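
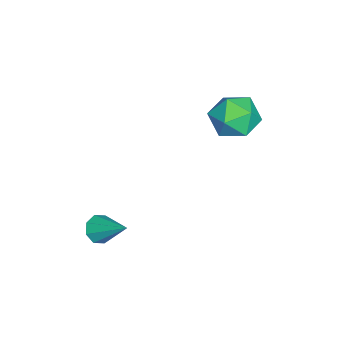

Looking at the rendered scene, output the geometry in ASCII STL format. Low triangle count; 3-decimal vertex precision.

solid 
facet normal -0.195 0.868 0.458
outer loop
vertex -0.676 3.04 0.391
vertex -1.106 2.568 1.103
vertex -0.169 2.754 1.149
endloop
endfacet
facet normal 0.405 0.911 0.073
outer loop
vertex -0.676 3.04 0.391
vertex -0.169 2.754 1.149
vertex 0.194 2.663 0.269
endloop
endfacet
facet normal 0.244 0.758 -0.605
outer loop
vertex -0.676 3.04 0.391
vertex 0.194 2.663 0.269
vertex -0.519 2.421 -0.322
endloop
endfacet
facet normal -0.455 0.621 -0.639
outer loop
vertex -0.676 3.04 0.391
vertex -0.519 2.421 -0.322
vertex -1.323 2.363 0.194
endloop
endfacet
facet normal -0.725 0.688 0.018
outer loop
vertex -0.676 3.04 0.391
vertex -1.323 2.363 0.194
vertex -1.106 2.568 1.103
endloop
endfacet
facet normal 0.856 0.412 0.311
outer loop
vertex 0.194 2.663 0.269
vertex -0.169 2.754 1.149
vertex 0.303 1.957 0.906
endloop
endfacet
facet normal -0.114 0.342 0.933
outer loop
vertex -0.169 2.754 1.149
vertex -1.106 2.568 1.103
vertex -0.501 1.899 1.422
endloop
endfacet
facet normal -0.974 0.049 0.221
outer loop
vertex -1.106 2.568 1.103
vertex -1.323 2.363 0.194
vertex -1.214 1.657 0.831
endloop
endfacet
facet normal -0.536 -0.061 -0.842
outer loop
vertex -1.323 2.363 0.194
vertex -0.519 2.421 -0.322
vertex -0.851 1.566 -0.049
endloop
endfacet
facet normal 0.596 0.164 -0.786
outer loop
vertex -0.519 2.421 -0.322
vertex 0.194 2.663 0.269
vertex 0.086 1.752 -0.003
endloop
endfacet
facet normal 0.455 -0.621 0.639
outer loop
vertex -0.344 1.28 0.709
vertex 0.303 1.957 0.906
vertex -0.501 1.899 1.422
endloop
endfacet
facet normal -0.244 -0.758 0.605
outer loop
vertex -0.344 1.28 0.709
vertex -0.501 1.899 1.422
vertex -1.214 1.657 0.831
endloop
endfacet
facet normal -0.405 -0.911 -0.073
outer loop
vertex -0.344 1.28 0.709
vertex -1.214 1.657 0.831
vertex -0.851 1.566 -0.049
endloop
endfacet
facet normal 0.195 -0.868 -0.458
outer loop
vertex -0.344 1.28 0.709
vertex -0.851 1.566 -0.049
vertex 0.086 1.752 -0.003
endloop
endfacet
facet normal 0.725 -0.688 -0.018
outer loop
vertex -0.344 1.28 0.709
vertex 0.086 1.752 -0.003
vertex 0.303 1.957 0.906
endloop
endfacet
facet normal 0.536 0.061 0.842
outer loop
vertex -0.501 1.899 1.422
vertex 0.303 1.957 0.906
vertex -0.169 2.754 1.149
endloop
endfacet
facet normal -0.596 -0.164 0.786
outer loop
vertex -1.214 1.657 0.831
vertex -0.501 1.899 1.422
vertex -1.106 2.568 1.103
endloop
endfacet
facet normal -0.856 -0.412 -0.311
outer loop
vertex -0.851 1.566 -0.049
vertex -1.214 1.657 0.831
vertex -1.323 2.363 0.194
endloop
endfacet
facet normal 0.114 -0.342 -0.933
outer loop
vertex 0.086 1.752 -0.003
vertex -0.851 1.566 -0.049
vertex -0.519 2.421 -0.322
endloop
endfacet
facet normal 0.974 -0.049 -0.221
outer loop
vertex 0.303 1.957 0.906
vertex 0.086 1.752 -0.003
vertex 0.194 2.663 0.269
endloop
endfacet
facet normal -0.397 -0.705 -0.588
outer loop
vertex 3.925 -1.821 -2.178
vertex 3.488 -1.488 -2.282
vertex 3.988 -1.571 -2.52
endloop
endfacet
facet normal 0.986 -0.147 0.074
outer loop
vertex 3.925 -1.821 -2.178
vertex 3.988 -1.571 -2.52
vertex 4.072 -0.452 -1.418
endloop
endfacet
facet normal -0.397 -0.705 -0.587
outer loop
vertex 3.988 -1.571 -2.52
vertex 3.488 -1.488 -2.282
vertex 3.757 -1.272 -2.723
endloop
endfacet
facet normal 0.833 0.355 -0.424
outer loop
vertex 3.988 -1.571 -2.52
vertex 3.757 -1.272 -2.723
vertex 4.072 -0.452 -1.418
endloop
endfacet
facet normal -0.398 -0.705 -0.588
outer loop
vertex 3.757 -1.272 -2.723
vertex 3.488 -1.488 -2.282
vertex 3.369 -1.099 -2.668
endloop
endfacet
facet normal 0.271 0.784 -0.558
outer loop
vertex 3.757 -1.272 -2.723
vertex 3.369 -1.099 -2.668
vertex 4.072 -0.452 -1.418
endloop
endfacet
facet normal -0.398 -0.705 -0.587
outer loop
vertex 3.369 -1.099 -2.668
vertex 3.488 -1.488 -2.282
vertex 3.05 -1.154 -2.386
endloop
endfacet
facet normal -0.375 0.892 -0.251
outer loop
vertex 3.369 -1.099 -2.668
vertex 3.05 -1.154 -2.386
vertex 4.072 -0.452 -1.418
endloop
endfacet
facet normal -0.398 -0.705 -0.587
outer loop
vertex 3.05 -1.154 -2.386
vertex 3.488 -1.488 -2.282
vertex 2.988 -1.404 -2.044
endloop
endfacet
facet normal -0.723 0.614 0.318
outer loop
vertex 3.05 -1.154 -2.386
vertex 2.988 -1.404 -2.044
vertex 4.072 -0.452 -1.418
endloop
endfacet
facet normal -0.398 -0.704 -0.588
outer loop
vertex 2.988 -1.404 -2.044
vertex 3.488 -1.488 -2.282
vertex 3.218 -1.703 -1.842
endloop
endfacet
facet normal -0.569 0.112 0.815
outer loop
vertex 2.988 -1.404 -2.044
vertex 3.218 -1.703 -1.842
vertex 4.072 -0.452 -1.418
endloop
endfacet
facet normal -0.397 -0.704 -0.588
outer loop
vertex 3.218 -1.703 -1.842
vertex 3.488 -1.488 -2.282
vertex 3.606 -1.876 -1.897
endloop
endfacet
facet normal -0.007 -0.317 0.948
outer loop
vertex 3.218 -1.703 -1.842
vertex 3.606 -1.876 -1.897
vertex 4.072 -0.452 -1.418
endloop
endfacet
facet normal -0.397 -0.705 -0.588
outer loop
vertex 3.606 -1.876 -1.897
vertex 3.488 -1.488 -2.282
vertex 3.925 -1.821 -2.178
endloop
endfacet
facet normal 0.639 -0.425 0.642
outer loop
vertex 3.606 -1.876 -1.897
vertex 3.925 -1.821 -2.178
vertex 4.072 -0.452 -1.418
endloop
endfacet

endsolid


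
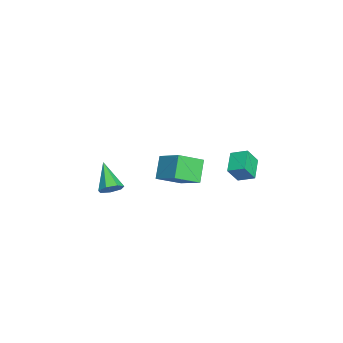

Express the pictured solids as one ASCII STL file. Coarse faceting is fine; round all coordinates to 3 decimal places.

solid 
facet normal 0.713 0.290 -0.639
outer loop
vertex 0.067 -3.723 -1.293
vertex -0.473 -3.495 -1.792
vertex -0.135 -3.09 -1.231
endloop
endfacet
facet normal 0.370 0.027 0.929
outer loop
vertex 0.067 -3.723 -1.293
vertex -0.135 -3.09 -1.231
vertex -1.927 -4.085 -0.488
endloop
endfacet
facet normal 0.713 0.290 -0.639
outer loop
vertex -0.135 -3.09 -1.231
vertex -0.473 -3.495 -1.792
vertex -0.592 -2.761 -1.592
endloop
endfacet
facet normal -0.080 0.685 0.725
outer loop
vertex -0.135 -3.09 -1.231
vertex -0.592 -2.761 -1.592
vertex -1.927 -4.085 -0.488
endloop
endfacet
facet normal 0.713 0.290 -0.639
outer loop
vertex -0.592 -2.761 -1.592
vertex -0.473 -3.495 -1.792
vertex -0.959 -2.985 -2.103
endloop
endfacet
facet normal -0.642 0.756 0.130
outer loop
vertex -0.592 -2.761 -1.592
vertex -0.959 -2.985 -2.103
vertex -1.927 -4.085 -0.488
endloop
endfacet
facet normal 0.713 0.290 -0.639
outer loop
vertex -0.959 -2.985 -2.103
vertex -0.473 -3.495 -1.792
vertex -0.96 -3.593 -2.38
endloop
endfacet
facet normal -0.894 0.187 -0.408
outer loop
vertex -0.959 -2.985 -2.103
vertex -0.96 -3.593 -2.38
vertex -1.927 -4.085 -0.488
endloop
endfacet
facet normal 0.713 0.288 -0.639
outer loop
vertex -0.96 -3.593 -2.38
vertex -0.473 -3.495 -1.792
vertex -0.595 -4.128 -2.214
endloop
endfacet
facet normal -0.646 -0.591 -0.484
outer loop
vertex -0.96 -3.593 -2.38
vertex -0.595 -4.128 -2.214
vertex -1.927 -4.085 -0.488
endloop
endfacet
facet normal 0.713 0.289 -0.639
outer loop
vertex -0.595 -4.128 -2.214
vertex -0.473 -3.495 -1.792
vertex -0.138 -4.185 -1.73
endloop
endfacet
facet normal -0.083 -0.996 -0.039
outer loop
vertex -0.595 -4.128 -2.214
vertex -0.138 -4.185 -1.73
vertex -1.927 -4.085 -0.488
endloop
endfacet
facet normal 0.713 0.289 -0.639
outer loop
vertex -0.138 -4.185 -1.73
vertex -0.473 -3.495 -1.792
vertex 0.067 -3.723 -1.293
endloop
endfacet
facet normal 0.368 -0.720 0.588
outer loop
vertex -0.138 -4.185 -1.73
vertex 0.067 -3.723 -1.293
vertex -1.927 -4.085 -0.488
endloop
endfacet
facet normal -0.349 0.453 -0.820
outer loop
vertex -4.079 3.72 -1.551
vertex -3.792 4.715 -1.124
vertex -2.709 3.603 -2.199
endloop
endfacet
facet normal -0.256 -0.888 -0.381
outer loop
vertex -2.248 3.005 -1.116
vertex -4.079 3.72 -1.551
vertex -2.709 3.603 -2.199
endloop
endfacet
facet normal -0.349 0.453 -0.820
outer loop
vertex -2.709 3.603 -2.199
vertex -3.792 4.715 -1.124
vertex -2.422 4.598 -1.772
endloop
endfacet
facet normal 0.901 -0.077 -0.426
outer loop
vertex -2.422 4.598 -1.772
vertex -2.248 3.005 -1.116
vertex -2.709 3.603 -2.199
endloop
endfacet
facet normal -0.901 0.077 0.426
outer loop
vertex -4.079 3.72 -1.551
vertex -3.331 4.117 -0.041
vertex -3.792 4.715 -1.124
endloop
endfacet
facet normal -0.256 -0.888 -0.381
outer loop
vertex -3.618 3.122 -0.468
vertex -4.079 3.72 -1.551
vertex -2.248 3.005 -1.116
endloop
endfacet
facet normal -0.901 0.077 0.426
outer loop
vertex -3.618 3.122 -0.468
vertex -3.331 4.117 -0.041
vertex -4.079 3.72 -1.551
endloop
endfacet
facet normal 0.256 0.888 0.381
outer loop
vertex -3.792 4.715 -1.124
vertex -3.331 4.117 -0.041
vertex -2.422 4.598 -1.772
endloop
endfacet
facet normal 0.901 -0.077 -0.426
outer loop
vertex -1.961 4.0 -0.689
vertex -2.248 3.005 -1.116
vertex -2.422 4.598 -1.772
endloop
endfacet
facet normal 0.256 0.888 0.381
outer loop
vertex -2.422 4.598 -1.772
vertex -3.331 4.117 -0.041
vertex -1.961 4.0 -0.689
endloop
endfacet
facet normal 0.349 -0.453 0.820
outer loop
vertex -1.961 4.0 -0.689
vertex -3.618 3.122 -0.468
vertex -2.248 3.005 -1.116
endloop
endfacet
facet normal 0.349 -0.453 0.820
outer loop
vertex -3.331 4.117 -0.041
vertex -3.618 3.122 -0.468
vertex -1.961 4.0 -0.689
endloop
endfacet
facet normal -0.652 0.091 0.753
outer loop
vertex 4.235 0.656 4.249
vertex 3.53 1.961 3.482
vertex 3.114 -0.443 3.411
endloop
endfacet
facet normal 0.423 -0.781 0.459
outer loop
vertex 4.11 -0.581 2.258
vertex 4.235 0.656 4.249
vertex 3.114 -0.443 3.411
endloop
endfacet
facet normal -0.651 0.090 0.753
outer loop
vertex 3.114 -0.443 3.411
vertex 3.53 1.961 3.482
vertex 2.408 0.862 2.644
endloop
endfacet
facet normal -0.630 -0.618 -0.471
outer loop
vertex 2.408 0.862 2.644
vertex 4.11 -0.581 2.258
vertex 3.114 -0.443 3.411
endloop
endfacet
facet normal 0.630 0.617 0.471
outer loop
vertex 4.235 0.656 4.249
vertex 4.526 1.823 2.329
vertex 3.53 1.961 3.482
endloop
endfacet
facet normal 0.423 -0.781 0.459
outer loop
vertex 5.232 0.518 3.096
vertex 4.235 0.656 4.249
vertex 4.11 -0.581 2.258
endloop
endfacet
facet normal 0.630 0.618 0.471
outer loop
vertex 5.232 0.518 3.096
vertex 4.526 1.823 2.329
vertex 4.235 0.656 4.249
endloop
endfacet
facet normal -0.423 0.781 -0.459
outer loop
vertex 3.53 1.961 3.482
vertex 4.526 1.823 2.329
vertex 2.408 0.862 2.644
endloop
endfacet
facet normal -0.630 -0.617 -0.471
outer loop
vertex 3.405 0.724 1.491
vertex 4.11 -0.581 2.258
vertex 2.408 0.862 2.644
endloop
endfacet
facet normal -0.423 0.781 -0.459
outer loop
vertex 2.408 0.862 2.644
vertex 4.526 1.823 2.329
vertex 3.405 0.724 1.491
endloop
endfacet
facet normal 0.651 -0.091 -0.753
outer loop
vertex 3.405 0.724 1.491
vertex 5.232 0.518 3.096
vertex 4.11 -0.581 2.258
endloop
endfacet
facet normal 0.652 -0.090 -0.753
outer loop
vertex 4.526 1.823 2.329
vertex 5.232 0.518 3.096
vertex 3.405 0.724 1.491
endloop
endfacet

endsolid


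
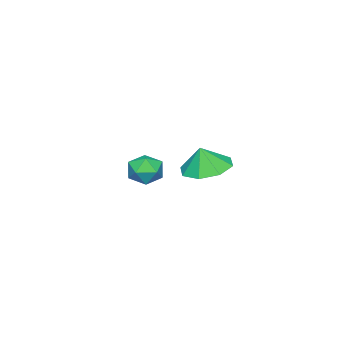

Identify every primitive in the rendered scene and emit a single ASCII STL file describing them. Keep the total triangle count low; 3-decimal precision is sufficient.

solid 
facet normal -0.002 0.735 0.678
outer loop
vertex 1.292 -0.247 -1.589
vertex 0.557 -0.494 -1.323
vertex 1.239 -0.802 -0.987
endloop
endfacet
facet normal 0.665 0.519 0.537
outer loop
vertex 1.292 -0.247 -1.589
vertex 1.239 -0.802 -0.987
vertex 1.794 -0.896 -1.583
endloop
endfacet
facet normal 0.781 0.603 -0.160
outer loop
vertex 1.292 -0.247 -1.589
vertex 1.794 -0.896 -1.583
vertex 1.456 -0.645 -2.287
endloop
endfacet
facet normal 0.187 0.872 -0.453
outer loop
vertex 1.292 -0.247 -1.589
vertex 1.456 -0.645 -2.287
vertex 0.691 -0.397 -2.126
endloop
endfacet
facet normal -0.296 0.953 0.066
outer loop
vertex 1.292 -0.247 -1.589
vertex 0.691 -0.397 -2.126
vertex 0.557 -0.494 -1.323
endloop
endfacet
facet normal 0.706 -0.179 0.685
outer loop
vertex 1.794 -0.896 -1.583
vertex 1.239 -0.802 -0.987
vertex 1.369 -1.543 -1.314
endloop
endfacet
facet normal -0.372 0.172 0.912
outer loop
vertex 1.239 -0.802 -0.987
vertex 0.557 -0.494 -1.323
vertex 0.604 -1.295 -1.153
endloop
endfacet
facet normal -0.848 0.524 -0.078
outer loop
vertex 0.557 -0.494 -1.323
vertex 0.691 -0.397 -2.126
vertex 0.266 -1.044 -1.857
endloop
endfacet
facet normal -0.066 0.393 -0.917
outer loop
vertex 0.691 -0.397 -2.126
vertex 1.456 -0.645 -2.287
vertex 0.821 -1.138 -2.453
endloop
endfacet
facet normal 0.895 -0.042 -0.445
outer loop
vertex 1.456 -0.645 -2.287
vertex 1.794 -0.896 -1.583
vertex 1.503 -1.446 -2.117
endloop
endfacet
facet normal -0.187 -0.872 0.453
outer loop
vertex 0.768 -1.693 -1.851
vertex 1.369 -1.543 -1.314
vertex 0.604 -1.295 -1.153
endloop
endfacet
facet normal -0.781 -0.603 0.160
outer loop
vertex 0.768 -1.693 -1.851
vertex 0.604 -1.295 -1.153
vertex 0.266 -1.044 -1.857
endloop
endfacet
facet normal -0.665 -0.519 -0.537
outer loop
vertex 0.768 -1.693 -1.851
vertex 0.266 -1.044 -1.857
vertex 0.821 -1.138 -2.453
endloop
endfacet
facet normal 0.002 -0.735 -0.678
outer loop
vertex 0.768 -1.693 -1.851
vertex 0.821 -1.138 -2.453
vertex 1.503 -1.446 -2.117
endloop
endfacet
facet normal 0.296 -0.953 -0.066
outer loop
vertex 0.768 -1.693 -1.851
vertex 1.503 -1.446 -2.117
vertex 1.369 -1.543 -1.314
endloop
endfacet
facet normal 0.066 -0.393 0.917
outer loop
vertex 0.604 -1.295 -1.153
vertex 1.369 -1.543 -1.314
vertex 1.239 -0.802 -0.987
endloop
endfacet
facet normal -0.895 0.042 0.445
outer loop
vertex 0.266 -1.044 -1.857
vertex 0.604 -1.295 -1.153
vertex 0.557 -0.494 -1.323
endloop
endfacet
facet normal -0.706 0.179 -0.685
outer loop
vertex 0.821 -1.138 -2.453
vertex 0.266 -1.044 -1.857
vertex 0.691 -0.397 -2.126
endloop
endfacet
facet normal 0.372 -0.172 -0.912
outer loop
vertex 1.503 -1.446 -2.117
vertex 0.821 -1.138 -2.453
vertex 1.456 -0.645 -2.287
endloop
endfacet
facet normal 0.848 -0.524 0.078
outer loop
vertex 1.369 -1.543 -1.314
vertex 1.503 -1.446 -2.117
vertex 1.794 -0.896 -1.583
endloop
endfacet
facet normal -0.241 0.119 -0.963
outer loop
vertex 4.563 3.125 0.248
vertex 3.715 3.602 0.519
vertex 4.662 3.889 0.318
endloop
endfacet
facet normal 0.877 -0.155 0.455
outer loop
vertex 4.563 3.125 0.248
vertex 4.662 3.889 0.318
vertex 3.965 3.478 1.521
endloop
endfacet
facet normal -0.241 0.120 -0.963
outer loop
vertex 4.662 3.889 0.318
vertex 3.715 3.602 0.519
vertex 4.206 4.484 0.506
endloop
endfacet
facet normal 0.734 0.387 0.558
outer loop
vertex 4.662 3.889 0.318
vertex 4.206 4.484 0.506
vertex 3.965 3.478 1.521
endloop
endfacet
facet normal -0.240 0.119 -0.963
outer loop
vertex 4.206 4.484 0.506
vertex 3.715 3.602 0.519
vertex 3.462 4.563 0.701
endloop
endfacet
facet normal 0.256 0.656 0.710
outer loop
vertex 4.206 4.484 0.506
vertex 3.462 4.563 0.701
vertex 3.965 3.478 1.521
endloop
endfacet
facet normal -0.242 0.119 -0.963
outer loop
vertex 3.462 4.563 0.701
vertex 3.715 3.602 0.519
vertex 2.867 4.079 0.791
endloop
endfacet
facet normal -0.277 0.494 0.824
outer loop
vertex 3.462 4.563 0.701
vertex 2.867 4.079 0.791
vertex 3.965 3.478 1.521
endloop
endfacet
facet normal -0.241 0.120 -0.963
outer loop
vertex 2.867 4.079 0.791
vertex 3.715 3.602 0.519
vertex 2.767 3.315 0.721
endloop
endfacet
facet normal -0.555 -0.004 0.832
outer loop
vertex 2.867 4.079 0.791
vertex 2.767 3.315 0.721
vertex 3.965 3.478 1.521
endloop
endfacet
facet normal -0.241 0.119 -0.963
outer loop
vertex 2.767 3.315 0.721
vertex 3.715 3.602 0.519
vertex 3.223 2.72 0.533
endloop
endfacet
facet normal -0.412 -0.546 0.729
outer loop
vertex 2.767 3.315 0.721
vertex 3.223 2.72 0.533
vertex 3.965 3.478 1.521
endloop
endfacet
facet normal -0.241 0.119 -0.963
outer loop
vertex 3.223 2.72 0.533
vertex 3.715 3.602 0.519
vertex 3.967 2.641 0.337
endloop
endfacet
facet normal 0.065 -0.815 0.576
outer loop
vertex 3.223 2.72 0.533
vertex 3.967 2.641 0.337
vertex 3.965 3.478 1.521
endloop
endfacet
facet normal -0.241 0.119 -0.963
outer loop
vertex 3.967 2.641 0.337
vertex 3.715 3.602 0.519
vertex 4.563 3.125 0.248
endloop
endfacet
facet normal 0.599 -0.653 0.463
outer loop
vertex 3.967 2.641 0.337
vertex 4.563 3.125 0.248
vertex 3.965 3.478 1.521
endloop
endfacet

endsolid


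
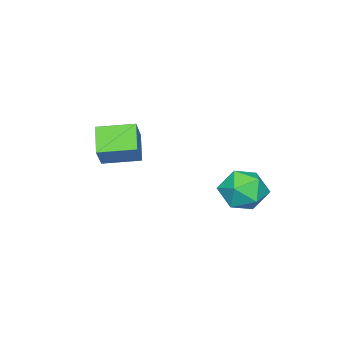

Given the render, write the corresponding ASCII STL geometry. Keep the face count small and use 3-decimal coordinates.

solid 
facet normal -0.520 0.844 0.130
outer loop
vertex 1.53 -0.789 1.31
vertex 2.237 -0.254 0.66
vertex 0.973 -1.011 0.522
endloop
endfacet
facet normal -0.643 -0.487 0.591
outer loop
vertex 1.623 -2.066 0.36
vertex 1.53 -0.789 1.31
vertex 0.973 -1.011 0.522
endloop
endfacet
facet normal -0.520 0.844 0.130
outer loop
vertex 0.973 -1.011 0.522
vertex 2.237 -0.254 0.66
vertex 1.68 -0.476 -0.128
endloop
endfacet
facet normal -0.562 -0.224 -0.796
outer loop
vertex 1.68 -0.476 -0.128
vertex 1.623 -2.066 0.36
vertex 0.973 -1.011 0.522
endloop
endfacet
facet normal 0.562 0.224 0.796
outer loop
vertex 1.53 -0.789 1.31
vertex 2.887 -1.309 0.498
vertex 2.237 -0.254 0.66
endloop
endfacet
facet normal -0.643 -0.487 0.591
outer loop
vertex 2.18 -1.844 1.148
vertex 1.53 -0.789 1.31
vertex 1.623 -2.066 0.36
endloop
endfacet
facet normal 0.562 0.224 0.796
outer loop
vertex 2.18 -1.844 1.148
vertex 2.887 -1.309 0.498
vertex 1.53 -0.789 1.31
endloop
endfacet
facet normal 0.643 0.487 -0.591
outer loop
vertex 2.237 -0.254 0.66
vertex 2.887 -1.309 0.498
vertex 1.68 -0.476 -0.128
endloop
endfacet
facet normal -0.562 -0.224 -0.796
outer loop
vertex 2.33 -1.531 -0.29
vertex 1.623 -2.066 0.36
vertex 1.68 -0.476 -0.128
endloop
endfacet
facet normal 0.643 0.487 -0.591
outer loop
vertex 1.68 -0.476 -0.128
vertex 2.887 -1.309 0.498
vertex 2.33 -1.531 -0.29
endloop
endfacet
facet normal 0.520 -0.844 -0.130
outer loop
vertex 2.33 -1.531 -0.29
vertex 2.18 -1.844 1.148
vertex 1.623 -2.066 0.36
endloop
endfacet
facet normal 0.520 -0.844 -0.130
outer loop
vertex 2.887 -1.309 0.498
vertex 2.18 -1.844 1.148
vertex 2.33 -1.531 -0.29
endloop
endfacet
facet normal -0.953 0.302 -0.032
outer loop
vertex -0.17 2.976 -1.282
vertex -0.402 2.209 -1.601
vertex -0.391 2.335 -0.749
endloop
endfacet
facet normal -0.601 0.623 0.500
outer loop
vertex -0.17 2.976 -1.282
vertex -0.391 2.335 -0.749
vertex 0.285 2.838 -0.563
endloop
endfacet
facet normal -0.047 0.975 0.217
outer loop
vertex -0.17 2.976 -1.282
vertex 0.285 2.838 -0.563
vertex 0.691 3.022 -1.301
endloop
endfacet
facet normal -0.057 0.871 -0.488
outer loop
vertex -0.17 2.976 -1.282
vertex 0.691 3.022 -1.301
vertex 0.266 2.634 -1.943
endloop
endfacet
facet normal -0.618 0.454 -0.642
outer loop
vertex -0.17 2.976 -1.282
vertex 0.266 2.634 -1.943
vertex -0.402 2.209 -1.601
endloop
endfacet
facet normal -0.344 0.118 0.932
outer loop
vertex 0.285 2.838 -0.563
vertex -0.391 2.335 -0.749
vertex 0.334 1.986 -0.437
endloop
endfacet
facet normal -0.912 -0.403 0.071
outer loop
vertex -0.391 2.335 -0.749
vertex -0.402 2.209 -1.601
vertex -0.091 1.598 -1.079
endloop
endfacet
facet normal -0.369 -0.157 -0.916
outer loop
vertex -0.402 2.209 -1.601
vertex 0.266 2.634 -1.943
vertex 0.315 1.782 -1.817
endloop
endfacet
facet normal 0.536 0.517 -0.667
outer loop
vertex 0.266 2.634 -1.943
vertex 0.691 3.022 -1.301
vertex 0.991 2.285 -1.631
endloop
endfacet
facet normal 0.552 0.686 0.474
outer loop
vertex 0.691 3.022 -1.301
vertex 0.285 2.838 -0.563
vertex 1.002 2.411 -0.779
endloop
endfacet
facet normal 0.057 -0.871 0.488
outer loop
vertex 0.77 1.644 -1.098
vertex 0.334 1.986 -0.437
vertex -0.091 1.598 -1.079
endloop
endfacet
facet normal 0.047 -0.975 -0.217
outer loop
vertex 0.77 1.644 -1.098
vertex -0.091 1.598 -1.079
vertex 0.315 1.782 -1.817
endloop
endfacet
facet normal 0.601 -0.623 -0.500
outer loop
vertex 0.77 1.644 -1.098
vertex 0.315 1.782 -1.817
vertex 0.991 2.285 -1.631
endloop
endfacet
facet normal 0.953 -0.302 0.032
outer loop
vertex 0.77 1.644 -1.098
vertex 0.991 2.285 -1.631
vertex 1.002 2.411 -0.779
endloop
endfacet
facet normal 0.618 -0.454 0.642
outer loop
vertex 0.77 1.644 -1.098
vertex 1.002 2.411 -0.779
vertex 0.334 1.986 -0.437
endloop
endfacet
facet normal -0.536 -0.517 0.667
outer loop
vertex -0.091 1.598 -1.079
vertex 0.334 1.986 -0.437
vertex -0.391 2.335 -0.749
endloop
endfacet
facet normal -0.552 -0.686 -0.474
outer loop
vertex 0.315 1.782 -1.817
vertex -0.091 1.598 -1.079
vertex -0.402 2.209 -1.601
endloop
endfacet
facet normal 0.344 -0.118 -0.932
outer loop
vertex 0.991 2.285 -1.631
vertex 0.315 1.782 -1.817
vertex 0.266 2.634 -1.943
endloop
endfacet
facet normal 0.912 0.403 -0.071
outer loop
vertex 1.002 2.411 -0.779
vertex 0.991 2.285 -1.631
vertex 0.691 3.022 -1.301
endloop
endfacet
facet normal 0.369 0.157 0.916
outer loop
vertex 0.334 1.986 -0.437
vertex 1.002 2.411 -0.779
vertex 0.285 2.838 -0.563
endloop
endfacet

endsolid


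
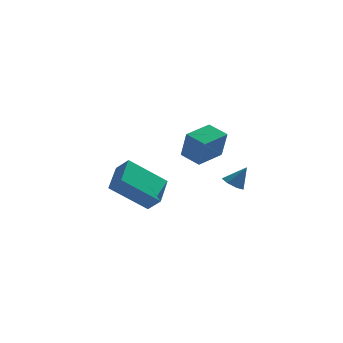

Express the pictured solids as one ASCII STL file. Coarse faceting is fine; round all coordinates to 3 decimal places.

solid 
facet normal -0.550 -0.072 -0.832
outer loop
vertex 1.817 1.041 -2.177
vertex 1.378 1.309 -1.91
vertex 1.812 1.542 -2.217
endloop
endfacet
facet normal 0.989 -0.002 -0.151
outer loop
vertex 1.817 1.041 -2.177
vertex 1.812 1.542 -2.217
vertex 2.002 1.391 -0.97
endloop
endfacet
facet normal -0.551 -0.071 -0.832
outer loop
vertex 1.812 1.542 -2.217
vertex 1.378 1.309 -1.91
vertex 1.48 1.869 -2.025
endloop
endfacet
facet normal 0.696 0.718 -0.019
outer loop
vertex 1.812 1.542 -2.217
vertex 1.48 1.869 -2.025
vertex 2.002 1.391 -0.97
endloop
endfacet
facet normal -0.552 -0.070 -0.831
outer loop
vertex 1.48 1.869 -2.025
vertex 1.378 1.309 -1.91
vertex 1.072 1.774 -1.746
endloop
endfacet
facet normal 0.053 0.919 0.390
outer loop
vertex 1.48 1.869 -2.025
vertex 1.072 1.774 -1.746
vertex 2.002 1.391 -0.97
endloop
endfacet
facet normal -0.553 -0.071 -0.830
outer loop
vertex 1.072 1.774 -1.746
vertex 1.378 1.309 -1.91
vertex 0.895 1.329 -1.59
endloop
endfacet
facet normal -0.455 0.450 0.768
outer loop
vertex 1.072 1.774 -1.746
vertex 0.895 1.329 -1.59
vertex 2.002 1.391 -0.97
endloop
endfacet
facet normal -0.553 -0.072 -0.830
outer loop
vertex 0.895 1.329 -1.59
vertex 1.378 1.309 -1.91
vertex 1.082 0.87 -1.675
endloop
endfacet
facet normal -0.446 -0.335 0.830
outer loop
vertex 0.895 1.329 -1.59
vertex 1.082 0.87 -1.675
vertex 2.002 1.391 -0.97
endloop
endfacet
facet normal -0.552 -0.073 -0.831
outer loop
vertex 1.082 0.87 -1.675
vertex 1.378 1.309 -1.91
vertex 1.492 0.741 -1.936
endloop
endfacet
facet normal 0.072 -0.845 0.530
outer loop
vertex 1.082 0.87 -1.675
vertex 1.492 0.741 -1.936
vertex 2.002 1.391 -0.97
endloop
endfacet
facet normal -0.550 -0.072 -0.832
outer loop
vertex 1.492 0.741 -1.936
vertex 1.378 1.309 -1.91
vertex 1.817 1.041 -2.177
endloop
endfacet
facet normal 0.712 -0.696 0.093
outer loop
vertex 1.492 0.741 -1.936
vertex 1.817 1.041 -2.177
vertex 2.002 1.391 -0.97
endloop
endfacet
facet normal -0.668 0.678 0.308
outer loop
vertex -0.476 3.526 0.318
vertex 0.668 4.573 0.493
vertex -0.676 3.986 -1.128
endloop
endfacet
facet normal -0.733 -0.671 -0.112
outer loop
vertex 0.072 3.227 -1.473
vertex -0.476 3.526 0.318
vertex -0.676 3.986 -1.128
endloop
endfacet
facet normal -0.668 0.678 0.308
outer loop
vertex -0.676 3.986 -1.128
vertex 0.668 4.573 0.493
vertex 0.468 5.033 -0.953
endloop
endfacet
facet normal -0.131 0.301 -0.945
outer loop
vertex 0.468 5.033 -0.953
vertex 0.072 3.227 -1.473
vertex -0.676 3.986 -1.128
endloop
endfacet
facet normal 0.131 -0.301 0.945
outer loop
vertex -0.476 3.526 0.318
vertex 1.416 3.814 0.148
vertex 0.668 4.573 0.493
endloop
endfacet
facet normal -0.733 -0.671 -0.112
outer loop
vertex 0.272 2.767 -0.027
vertex -0.476 3.526 0.318
vertex 0.072 3.227 -1.473
endloop
endfacet
facet normal 0.131 -0.301 0.945
outer loop
vertex 0.272 2.767 -0.027
vertex 1.416 3.814 0.148
vertex -0.476 3.526 0.318
endloop
endfacet
facet normal 0.733 0.671 0.112
outer loop
vertex 0.668 4.573 0.493
vertex 1.416 3.814 0.148
vertex 0.468 5.033 -0.953
endloop
endfacet
facet normal -0.131 0.301 -0.945
outer loop
vertex 1.216 4.274 -1.298
vertex 0.072 3.227 -1.473
vertex 0.468 5.033 -0.953
endloop
endfacet
facet normal 0.733 0.671 0.112
outer loop
vertex 0.468 5.033 -0.953
vertex 1.416 3.814 0.148
vertex 1.216 4.274 -1.298
endloop
endfacet
facet normal 0.668 -0.678 -0.308
outer loop
vertex 1.216 4.274 -1.298
vertex 0.272 2.767 -0.027
vertex 0.072 3.227 -1.473
endloop
endfacet
facet normal 0.668 -0.678 -0.308
outer loop
vertex 1.416 3.814 0.148
vertex 0.272 2.767 -0.027
vertex 1.216 4.274 -1.298
endloop
endfacet
facet normal -0.574 0.450 -0.684
outer loop
vertex -3.853 -0.52 -0.025
vertex -2.196 -0.438 -1.36
vertex -4.255 -1.921 -0.609
endloop
endfacet
facet normal -0.778 -0.038 0.627
outer loop
vertex -3.744 -2.322 0.0
vertex -3.853 -0.52 -0.025
vertex -4.255 -1.921 -0.609
endloop
endfacet
facet normal -0.574 0.450 -0.685
outer loop
vertex -4.255 -1.921 -0.609
vertex -2.196 -0.438 -1.36
vertex -2.597 -1.839 -1.944
endloop
endfacet
facet normal -0.256 -0.892 -0.373
outer loop
vertex -2.597 -1.839 -1.944
vertex -3.744 -2.322 0.0
vertex -4.255 -1.921 -0.609
endloop
endfacet
facet normal 0.256 0.892 0.373
outer loop
vertex -3.853 -0.52 -0.025
vertex -1.685 -0.839 -0.751
vertex -2.196 -0.438 -1.36
endloop
endfacet
facet normal -0.778 -0.038 0.627
outer loop
vertex -3.343 -0.921 0.584
vertex -3.853 -0.52 -0.025
vertex -3.744 -2.322 0.0
endloop
endfacet
facet normal 0.256 0.892 0.373
outer loop
vertex -3.343 -0.921 0.584
vertex -1.685 -0.839 -0.751
vertex -3.853 -0.52 -0.025
endloop
endfacet
facet normal 0.778 0.039 -0.627
outer loop
vertex -2.196 -0.438 -1.36
vertex -1.685 -0.839 -0.751
vertex -2.597 -1.839 -1.944
endloop
endfacet
facet normal -0.256 -0.892 -0.373
outer loop
vertex -2.087 -2.24 -1.335
vertex -3.744 -2.322 0.0
vertex -2.597 -1.839 -1.944
endloop
endfacet
facet normal 0.778 0.038 -0.627
outer loop
vertex -2.597 -1.839 -1.944
vertex -1.685 -0.839 -0.751
vertex -2.087 -2.24 -1.335
endloop
endfacet
facet normal 0.574 -0.450 0.685
outer loop
vertex -2.087 -2.24 -1.335
vertex -3.343 -0.921 0.584
vertex -3.744 -2.322 0.0
endloop
endfacet
facet normal 0.573 -0.450 0.685
outer loop
vertex -1.685 -0.839 -0.751
vertex -3.343 -0.921 0.584
vertex -2.087 -2.24 -1.335
endloop
endfacet

endsolid


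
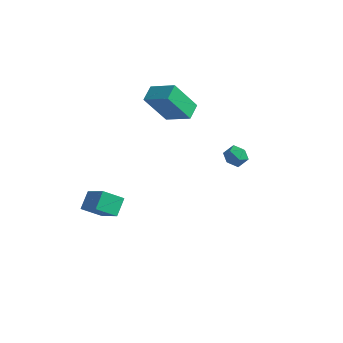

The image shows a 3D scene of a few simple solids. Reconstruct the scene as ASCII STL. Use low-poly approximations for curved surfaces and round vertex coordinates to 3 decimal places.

solid 
facet normal 0.091 0.743 0.663
outer loop
vertex 3.664 0.391 3.288
vertex 3.212 0.13 3.643
vertex 3.815 -0.027 3.736
endloop
endfacet
facet normal 0.713 0.616 0.335
outer loop
vertex 3.664 0.391 3.288
vertex 3.815 -0.027 3.736
vertex 4.1 -0.051 3.174
endloop
endfacet
facet normal 0.613 0.699 -0.368
outer loop
vertex 3.664 0.391 3.288
vertex 4.1 -0.051 3.174
vertex 3.672 0.092 2.733
endloop
endfacet
facet normal -0.071 0.878 -0.474
outer loop
vertex 3.664 0.391 3.288
vertex 3.672 0.092 2.733
vertex 3.123 0.204 3.023
endloop
endfacet
facet normal -0.393 0.905 0.164
outer loop
vertex 3.664 0.391 3.288
vertex 3.123 0.204 3.023
vertex 3.212 0.13 3.643
endloop
endfacet
facet normal 0.889 -0.064 0.454
outer loop
vertex 4.1 -0.051 3.174
vertex 3.815 -0.027 3.736
vertex 3.917 -0.584 3.457
endloop
endfacet
facet normal -0.115 0.140 0.983
outer loop
vertex 3.815 -0.027 3.736
vertex 3.212 0.13 3.643
vertex 3.368 -0.472 3.747
endloop
endfacet
facet normal -0.898 0.402 0.177
outer loop
vertex 3.212 0.13 3.643
vertex 3.123 0.204 3.023
vertex 2.94 -0.329 3.306
endloop
endfacet
facet normal -0.378 0.358 -0.854
outer loop
vertex 3.123 0.204 3.023
vertex 3.672 0.092 2.733
vertex 3.225 -0.353 2.744
endloop
endfacet
facet normal 0.727 0.070 -0.683
outer loop
vertex 3.672 0.092 2.733
vertex 4.1 -0.051 3.174
vertex 3.828 -0.51 2.837
endloop
endfacet
facet normal 0.071 -0.878 0.474
outer loop
vertex 3.376 -0.771 3.192
vertex 3.917 -0.584 3.457
vertex 3.368 -0.472 3.747
endloop
endfacet
facet normal -0.613 -0.699 0.368
outer loop
vertex 3.376 -0.771 3.192
vertex 3.368 -0.472 3.747
vertex 2.94 -0.329 3.306
endloop
endfacet
facet normal -0.713 -0.616 -0.335
outer loop
vertex 3.376 -0.771 3.192
vertex 2.94 -0.329 3.306
vertex 3.225 -0.353 2.744
endloop
endfacet
facet normal -0.091 -0.743 -0.663
outer loop
vertex 3.376 -0.771 3.192
vertex 3.225 -0.353 2.744
vertex 3.828 -0.51 2.837
endloop
endfacet
facet normal 0.393 -0.905 -0.164
outer loop
vertex 3.376 -0.771 3.192
vertex 3.828 -0.51 2.837
vertex 3.917 -0.584 3.457
endloop
endfacet
facet normal 0.378 -0.358 0.854
outer loop
vertex 3.368 -0.472 3.747
vertex 3.917 -0.584 3.457
vertex 3.815 -0.027 3.736
endloop
endfacet
facet normal -0.727 -0.070 0.683
outer loop
vertex 2.94 -0.329 3.306
vertex 3.368 -0.472 3.747
vertex 3.212 0.13 3.643
endloop
endfacet
facet normal -0.889 0.064 -0.454
outer loop
vertex 3.225 -0.353 2.744
vertex 2.94 -0.329 3.306
vertex 3.123 0.204 3.023
endloop
endfacet
facet normal 0.115 -0.140 -0.983
outer loop
vertex 3.828 -0.51 2.837
vertex 3.225 -0.353 2.744
vertex 3.672 0.092 2.733
endloop
endfacet
facet normal 0.898 -0.402 -0.177
outer loop
vertex 3.917 -0.584 3.457
vertex 3.828 -0.51 2.837
vertex 4.1 -0.051 3.174
endloop
endfacet
facet normal -0.706 0.348 -0.617
outer loop
vertex -3.598 -2.331 -2.375
vertex -3.723 -1.49 -1.758
vertex -2.795 -1.769 -2.977
endloop
endfacet
facet normal 0.119 -0.800 -0.588
outer loop
vertex -1.497 -2.41 -1.842
vertex -3.598 -2.331 -2.375
vertex -2.795 -1.769 -2.977
endloop
endfacet
facet normal -0.706 0.348 -0.617
outer loop
vertex -2.795 -1.769 -2.977
vertex -3.723 -1.49 -1.758
vertex -2.92 -0.929 -2.36
endloop
endfacet
facet normal 0.699 0.488 -0.523
outer loop
vertex -2.92 -0.929 -2.36
vertex -1.497 -2.41 -1.842
vertex -2.795 -1.769 -2.977
endloop
endfacet
facet normal -0.699 -0.488 0.523
outer loop
vertex -3.598 -2.331 -2.375
vertex -2.425 -2.131 -0.623
vertex -3.723 -1.49 -1.758
endloop
endfacet
facet normal 0.119 -0.801 -0.587
outer loop
vertex -2.3 -2.971 -1.24
vertex -3.598 -2.331 -2.375
vertex -1.497 -2.41 -1.842
endloop
endfacet
facet normal -0.698 -0.488 0.523
outer loop
vertex -2.3 -2.971 -1.24
vertex -2.425 -2.131 -0.623
vertex -3.598 -2.331 -2.375
endloop
endfacet
facet normal -0.119 0.800 0.588
outer loop
vertex -3.723 -1.49 -1.758
vertex -2.425 -2.131 -0.623
vertex -2.92 -0.929 -2.36
endloop
endfacet
facet normal 0.698 0.488 -0.524
outer loop
vertex -1.622 -1.569 -1.225
vertex -1.497 -2.41 -1.842
vertex -2.92 -0.929 -2.36
endloop
endfacet
facet normal -0.119 0.800 0.588
outer loop
vertex -2.92 -0.929 -2.36
vertex -2.425 -2.131 -0.623
vertex -1.622 -1.569 -1.225
endloop
endfacet
facet normal 0.706 -0.348 0.617
outer loop
vertex -1.622 -1.569 -1.225
vertex -2.3 -2.971 -1.24
vertex -1.497 -2.41 -1.842
endloop
endfacet
facet normal 0.706 -0.348 0.617
outer loop
vertex -2.425 -2.131 -0.623
vertex -2.3 -2.971 -1.24
vertex -1.622 -1.569 -1.225
endloop
endfacet
facet normal -0.895 0.014 -0.447
outer loop
vertex -2.527 1.658 3.344
vertex -2.665 2.526 3.647
vertex -1.705 2.354 1.719
endloop
endfacet
facet normal 0.148 -0.934 -0.325
outer loop
vertex -0.355 2.334 2.393
vertex -2.527 1.658 3.344
vertex -1.705 2.354 1.719
endloop
endfacet
facet normal -0.895 0.013 -0.447
outer loop
vertex -1.705 2.354 1.719
vertex -2.665 2.526 3.647
vertex -1.843 3.223 2.021
endloop
endfacet
facet normal 0.422 0.357 -0.834
outer loop
vertex -1.843 3.223 2.021
vertex -0.355 2.334 2.393
vertex -1.705 2.354 1.719
endloop
endfacet
facet normal -0.421 -0.358 0.833
outer loop
vertex -2.527 1.658 3.344
vertex -1.315 2.506 4.321
vertex -2.665 2.526 3.647
endloop
endfacet
facet normal 0.148 -0.934 -0.325
outer loop
vertex -1.177 1.637 4.019
vertex -2.527 1.658 3.344
vertex -0.355 2.334 2.393
endloop
endfacet
facet normal -0.422 -0.357 0.833
outer loop
vertex -1.177 1.637 4.019
vertex -1.315 2.506 4.321
vertex -2.527 1.658 3.344
endloop
endfacet
facet normal -0.149 0.934 0.325
outer loop
vertex -2.665 2.526 3.647
vertex -1.315 2.506 4.321
vertex -1.843 3.223 2.021
endloop
endfacet
facet normal 0.422 0.358 -0.833
outer loop
vertex -0.493 3.202 2.696
vertex -0.355 2.334 2.393
vertex -1.843 3.223 2.021
endloop
endfacet
facet normal -0.148 0.934 0.325
outer loop
vertex -1.843 3.223 2.021
vertex -1.315 2.506 4.321
vertex -0.493 3.202 2.696
endloop
endfacet
facet normal 0.895 -0.014 0.446
outer loop
vertex -0.493 3.202 2.696
vertex -1.177 1.637 4.019
vertex -0.355 2.334 2.393
endloop
endfacet
facet normal 0.895 -0.013 0.447
outer loop
vertex -1.315 2.506 4.321
vertex -1.177 1.637 4.019
vertex -0.493 3.202 2.696
endloop
endfacet

endsolid


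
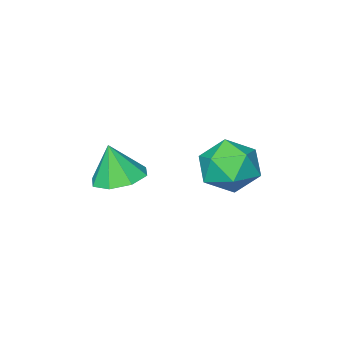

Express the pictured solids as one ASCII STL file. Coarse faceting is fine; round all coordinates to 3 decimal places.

solid 
facet normal -0.625 0.668 0.403
outer loop
vertex -3.435 2.939 -1.894
vertex -3.933 2.041 -1.179
vertex -2.957 2.703 -0.762
endloop
endfacet
facet normal -0.014 0.978 0.210
outer loop
vertex -3.435 2.939 -1.894
vertex -2.957 2.703 -0.762
vertex -2.195 2.921 -1.73
endloop
endfacet
facet normal 0.077 0.868 -0.490
outer loop
vertex -3.435 2.939 -1.894
vertex -2.195 2.921 -1.73
vertex -2.7 2.393 -2.746
endloop
endfacet
facet normal -0.479 0.490 -0.728
outer loop
vertex -3.435 2.939 -1.894
vertex -2.7 2.393 -2.746
vertex -3.774 1.849 -2.405
endloop
endfacet
facet normal -0.914 0.367 -0.176
outer loop
vertex -3.435 2.939 -1.894
vertex -3.774 1.849 -2.405
vertex -3.933 2.041 -1.179
endloop
endfacet
facet normal 0.519 0.650 0.555
outer loop
vertex -2.195 2.921 -1.73
vertex -2.957 2.703 -0.762
vertex -1.926 2.011 -0.915
endloop
endfacet
facet normal -0.472 0.149 0.869
outer loop
vertex -2.957 2.703 -0.762
vertex -3.933 2.041 -1.179
vertex -3.0 1.467 -0.574
endloop
endfacet
facet normal -0.938 -0.339 -0.069
outer loop
vertex -3.933 2.041 -1.179
vertex -3.774 1.849 -2.405
vertex -3.505 0.939 -1.59
endloop
endfacet
facet normal -0.235 -0.138 -0.962
outer loop
vertex -3.774 1.849 -2.405
vertex -2.7 2.393 -2.746
vertex -2.743 1.157 -2.558
endloop
endfacet
facet normal 0.665 0.474 -0.577
outer loop
vertex -2.7 2.393 -2.746
vertex -2.195 2.921 -1.73
vertex -1.767 1.819 -2.141
endloop
endfacet
facet normal 0.479 -0.490 0.728
outer loop
vertex -2.265 0.921 -1.426
vertex -1.926 2.011 -0.915
vertex -3.0 1.467 -0.574
endloop
endfacet
facet normal -0.077 -0.868 0.490
outer loop
vertex -2.265 0.921 -1.426
vertex -3.0 1.467 -0.574
vertex -3.505 0.939 -1.59
endloop
endfacet
facet normal 0.014 -0.978 -0.210
outer loop
vertex -2.265 0.921 -1.426
vertex -3.505 0.939 -1.59
vertex -2.743 1.157 -2.558
endloop
endfacet
facet normal 0.625 -0.668 -0.403
outer loop
vertex -2.265 0.921 -1.426
vertex -2.743 1.157 -2.558
vertex -1.767 1.819 -2.141
endloop
endfacet
facet normal 0.914 -0.367 0.176
outer loop
vertex -2.265 0.921 -1.426
vertex -1.767 1.819 -2.141
vertex -1.926 2.011 -0.915
endloop
endfacet
facet normal 0.235 0.138 0.962
outer loop
vertex -3.0 1.467 -0.574
vertex -1.926 2.011 -0.915
vertex -2.957 2.703 -0.762
endloop
endfacet
facet normal -0.665 -0.474 0.577
outer loop
vertex -3.505 0.939 -1.59
vertex -3.0 1.467 -0.574
vertex -3.933 2.041 -1.179
endloop
endfacet
facet normal -0.519 -0.650 -0.555
outer loop
vertex -2.743 1.157 -2.558
vertex -3.505 0.939 -1.59
vertex -3.774 1.849 -2.405
endloop
endfacet
facet normal 0.472 -0.149 -0.869
outer loop
vertex -1.767 1.819 -2.141
vertex -2.743 1.157 -2.558
vertex -2.7 2.393 -2.746
endloop
endfacet
facet normal 0.938 0.339 0.069
outer loop
vertex -1.926 2.011 -0.915
vertex -1.767 1.819 -2.141
vertex -2.195 2.921 -1.73
endloop
endfacet
facet normal -0.135 0.220 -0.966
outer loop
vertex 1.893 0.317 -1.68
vertex 0.884 0.492 -1.499
vertex 1.745 1.075 -1.487
endloop
endfacet
facet normal 0.901 0.067 0.429
outer loop
vertex 1.893 0.317 -1.68
vertex 1.745 1.075 -1.487
vertex 1.096 0.148 0.019
endloop
endfacet
facet normal -0.135 0.220 -0.966
outer loop
vertex 1.745 1.075 -1.487
vertex 0.884 0.492 -1.499
vertex 1.093 1.492 -1.301
endloop
endfacet
facet normal 0.546 0.588 0.597
outer loop
vertex 1.745 1.075 -1.487
vertex 1.093 1.492 -1.301
vertex 1.096 0.148 0.019
endloop
endfacet
facet normal -0.135 0.220 -0.966
outer loop
vertex 1.093 1.492 -1.301
vertex 0.884 0.492 -1.499
vertex 0.318 1.323 -1.231
endloop
endfacet
facet normal -0.088 0.698 0.711
outer loop
vertex 1.093 1.492 -1.301
vertex 0.318 1.323 -1.231
vertex 1.096 0.148 0.019
endloop
endfacet
facet normal -0.136 0.219 -0.966
outer loop
vertex 0.318 1.323 -1.231
vertex 0.884 0.492 -1.499
vertex -0.125 0.667 -1.317
endloop
endfacet
facet normal -0.628 0.332 0.703
outer loop
vertex 0.318 1.323 -1.231
vertex -0.125 0.667 -1.317
vertex 1.096 0.148 0.019
endloop
endfacet
facet normal -0.136 0.220 -0.966
outer loop
vertex -0.125 0.667 -1.317
vertex 0.884 0.492 -1.499
vertex 0.022 -0.091 -1.51
endloop
endfacet
facet normal -0.760 -0.295 0.580
outer loop
vertex -0.125 0.667 -1.317
vertex 0.022 -0.091 -1.51
vertex 1.096 0.148 0.019
endloop
endfacet
facet normal -0.136 0.219 -0.966
outer loop
vertex 0.022 -0.091 -1.51
vertex 0.884 0.492 -1.499
vertex 0.675 -0.507 -1.696
endloop
endfacet
facet normal -0.404 -0.817 0.411
outer loop
vertex 0.022 -0.091 -1.51
vertex 0.675 -0.507 -1.696
vertex 1.096 0.148 0.019
endloop
endfacet
facet normal -0.135 0.219 -0.966
outer loop
vertex 0.675 -0.507 -1.696
vertex 0.884 0.492 -1.499
vertex 1.449 -0.339 -1.766
endloop
endfacet
facet normal 0.228 -0.927 0.298
outer loop
vertex 0.675 -0.507 -1.696
vertex 1.449 -0.339 -1.766
vertex 1.096 0.148 0.019
endloop
endfacet
facet normal -0.135 0.218 -0.966
outer loop
vertex 1.449 -0.339 -1.766
vertex 0.884 0.492 -1.499
vertex 1.893 0.317 -1.68
endloop
endfacet
facet normal 0.770 -0.561 0.305
outer loop
vertex 1.449 -0.339 -1.766
vertex 1.893 0.317 -1.68
vertex 1.096 0.148 0.019
endloop
endfacet

endsolid


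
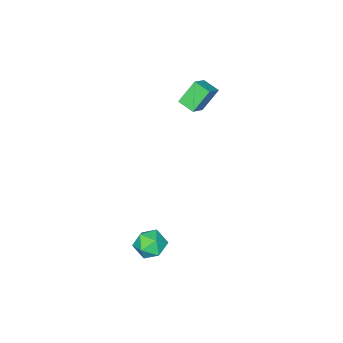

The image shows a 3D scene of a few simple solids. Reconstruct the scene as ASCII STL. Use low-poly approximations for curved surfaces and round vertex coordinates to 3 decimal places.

solid 
facet normal -0.507 0.496 0.705
outer loop
vertex 1.309 3.133 -2.018
vertex 1.333 2.47 -1.535
vertex 1.933 3.028 -1.496
endloop
endfacet
facet normal -0.108 0.942 0.318
outer loop
vertex 1.309 3.133 -2.018
vertex 1.933 3.028 -1.496
vertex 2.076 3.301 -2.256
endloop
endfacet
facet normal -0.306 0.879 -0.366
outer loop
vertex 1.309 3.133 -2.018
vertex 2.076 3.301 -2.256
vertex 1.565 2.911 -2.765
endloop
endfacet
facet normal -0.828 0.393 -0.400
outer loop
vertex 1.309 3.133 -2.018
vertex 1.565 2.911 -2.765
vertex 1.106 2.398 -2.32
endloop
endfacet
facet normal -0.953 0.156 0.261
outer loop
vertex 1.309 3.133 -2.018
vertex 1.106 2.398 -2.32
vertex 1.333 2.47 -1.535
endloop
endfacet
facet normal 0.572 0.732 0.371
outer loop
vertex 2.076 3.301 -2.256
vertex 1.933 3.028 -1.496
vertex 2.574 2.742 -1.92
endloop
endfacet
facet normal -0.074 0.009 0.997
outer loop
vertex 1.933 3.028 -1.496
vertex 1.333 2.47 -1.535
vertex 2.115 2.229 -1.475
endloop
endfacet
facet normal -0.794 -0.540 0.279
outer loop
vertex 1.333 2.47 -1.535
vertex 1.106 2.398 -2.32
vertex 1.604 1.839 -1.984
endloop
endfacet
facet normal -0.592 -0.156 -0.790
outer loop
vertex 1.106 2.398 -2.32
vertex 1.565 2.911 -2.765
vertex 1.747 2.112 -2.744
endloop
endfacet
facet normal 0.251 0.630 -0.735
outer loop
vertex 1.565 2.911 -2.765
vertex 2.076 3.301 -2.256
vertex 2.347 2.67 -2.705
endloop
endfacet
facet normal 0.828 -0.393 0.400
outer loop
vertex 2.371 2.007 -2.222
vertex 2.574 2.742 -1.92
vertex 2.115 2.229 -1.475
endloop
endfacet
facet normal 0.306 -0.879 0.366
outer loop
vertex 2.371 2.007 -2.222
vertex 2.115 2.229 -1.475
vertex 1.604 1.839 -1.984
endloop
endfacet
facet normal 0.108 -0.942 -0.318
outer loop
vertex 2.371 2.007 -2.222
vertex 1.604 1.839 -1.984
vertex 1.747 2.112 -2.744
endloop
endfacet
facet normal 0.507 -0.496 -0.705
outer loop
vertex 2.371 2.007 -2.222
vertex 1.747 2.112 -2.744
vertex 2.347 2.67 -2.705
endloop
endfacet
facet normal 0.953 -0.156 -0.261
outer loop
vertex 2.371 2.007 -2.222
vertex 2.347 2.67 -2.705
vertex 2.574 2.742 -1.92
endloop
endfacet
facet normal 0.592 0.156 0.790
outer loop
vertex 2.115 2.229 -1.475
vertex 2.574 2.742 -1.92
vertex 1.933 3.028 -1.496
endloop
endfacet
facet normal -0.251 -0.630 0.735
outer loop
vertex 1.604 1.839 -1.984
vertex 2.115 2.229 -1.475
vertex 1.333 2.47 -1.535
endloop
endfacet
facet normal -0.572 -0.732 -0.371
outer loop
vertex 1.747 2.112 -2.744
vertex 1.604 1.839 -1.984
vertex 1.106 2.398 -2.32
endloop
endfacet
facet normal 0.074 -0.009 -0.997
outer loop
vertex 2.347 2.67 -2.705
vertex 1.747 2.112 -2.744
vertex 1.565 2.911 -2.765
endloop
endfacet
facet normal 0.794 0.540 -0.279
outer loop
vertex 2.574 2.742 -1.92
vertex 2.347 2.67 -2.705
vertex 2.076 3.301 -2.256
endloop
endfacet
facet normal -0.821 -0.212 -0.530
outer loop
vertex -4.089 0.247 3.959
vertex -4.14 1.069 3.71
vertex -3.334 -0.028 2.899
endloop
endfacet
facet normal 0.058 -0.955 0.289
outer loop
vertex -2.48 0.191 3.45
vertex -4.089 0.247 3.959
vertex -3.334 -0.028 2.899
endloop
endfacet
facet normal -0.821 -0.212 -0.530
outer loop
vertex -3.334 -0.028 2.899
vertex -4.14 1.069 3.71
vertex -3.385 0.794 2.65
endloop
endfacet
facet normal 0.567 -0.206 -0.797
outer loop
vertex -3.385 0.794 2.65
vertex -2.48 0.191 3.45
vertex -3.334 -0.028 2.899
endloop
endfacet
facet normal -0.567 0.206 0.797
outer loop
vertex -4.089 0.247 3.959
vertex -3.286 1.288 4.261
vertex -4.14 1.069 3.71
endloop
endfacet
facet normal 0.058 -0.955 0.289
outer loop
vertex -3.235 0.466 4.51
vertex -4.089 0.247 3.959
vertex -2.48 0.191 3.45
endloop
endfacet
facet normal -0.567 0.206 0.797
outer loop
vertex -3.235 0.466 4.51
vertex -3.286 1.288 4.261
vertex -4.089 0.247 3.959
endloop
endfacet
facet normal -0.058 0.955 -0.289
outer loop
vertex -4.14 1.069 3.71
vertex -3.286 1.288 4.261
vertex -3.385 0.794 2.65
endloop
endfacet
facet normal 0.567 -0.206 -0.797
outer loop
vertex -2.531 1.013 3.201
vertex -2.48 0.191 3.45
vertex -3.385 0.794 2.65
endloop
endfacet
facet normal -0.058 0.955 -0.289
outer loop
vertex -3.385 0.794 2.65
vertex -3.286 1.288 4.261
vertex -2.531 1.013 3.201
endloop
endfacet
facet normal 0.821 0.212 0.530
outer loop
vertex -2.531 1.013 3.201
vertex -3.235 0.466 4.51
vertex -2.48 0.191 3.45
endloop
endfacet
facet normal 0.821 0.212 0.530
outer loop
vertex -3.286 1.288 4.261
vertex -3.235 0.466 4.51
vertex -2.531 1.013 3.201
endloop
endfacet

endsolid


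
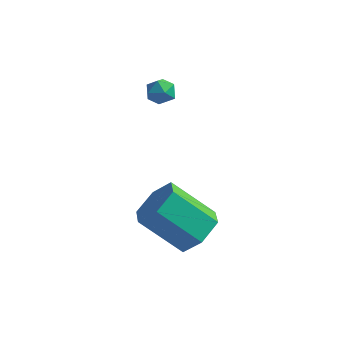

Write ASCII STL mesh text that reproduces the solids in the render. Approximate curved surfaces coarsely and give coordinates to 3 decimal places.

solid 
facet normal -0.651 -0.388 0.652
outer loop
vertex -3.873 2.608 0.56
vertex -3.542 2.047 0.557
vertex -3.389 2.513 0.987
endloop
endfacet
facet normal -0.591 0.319 0.741
outer loop
vertex -3.873 2.608 0.56
vertex -3.389 2.513 0.987
vertex -3.452 3.089 0.689
endloop
endfacet
facet normal -0.763 0.634 0.126
outer loop
vertex -3.873 2.608 0.56
vertex -3.452 3.089 0.689
vertex -3.644 2.98 0.076
endloop
endfacet
facet normal -0.930 0.123 -0.345
outer loop
vertex -3.873 2.608 0.56
vertex -3.644 2.98 0.076
vertex -3.699 2.335 -0.006
endloop
endfacet
facet normal -0.861 -0.508 -0.020
outer loop
vertex -3.873 2.608 0.56
vertex -3.699 2.335 -0.006
vertex -3.542 2.047 0.557
endloop
endfacet
facet normal 0.093 0.466 0.880
outer loop
vertex -3.452 3.089 0.689
vertex -3.389 2.513 0.987
vertex -2.861 2.825 0.766
endloop
endfacet
facet normal -0.005 -0.677 0.736
outer loop
vertex -3.389 2.513 0.987
vertex -3.542 2.047 0.557
vertex -2.916 2.18 0.684
endloop
endfacet
facet normal -0.344 -0.871 -0.350
outer loop
vertex -3.542 2.047 0.557
vertex -3.699 2.335 -0.006
vertex -3.108 2.071 0.071
endloop
endfacet
facet normal -0.456 0.150 -0.877
outer loop
vertex -3.699 2.335 -0.006
vertex -3.644 2.98 0.076
vertex -3.171 2.647 -0.227
endloop
endfacet
facet normal -0.184 0.976 -0.116
outer loop
vertex -3.644 2.98 0.076
vertex -3.452 3.089 0.689
vertex -3.018 3.113 0.203
endloop
endfacet
facet normal 0.930 -0.123 0.345
outer loop
vertex -2.687 2.552 0.2
vertex -2.861 2.825 0.766
vertex -2.916 2.18 0.684
endloop
endfacet
facet normal 0.763 -0.634 -0.126
outer loop
vertex -2.687 2.552 0.2
vertex -2.916 2.18 0.684
vertex -3.108 2.071 0.071
endloop
endfacet
facet normal 0.591 -0.319 -0.741
outer loop
vertex -2.687 2.552 0.2
vertex -3.108 2.071 0.071
vertex -3.171 2.647 -0.227
endloop
endfacet
facet normal 0.651 0.388 -0.652
outer loop
vertex -2.687 2.552 0.2
vertex -3.171 2.647 -0.227
vertex -3.018 3.113 0.203
endloop
endfacet
facet normal 0.861 0.508 0.020
outer loop
vertex -2.687 2.552 0.2
vertex -3.018 3.113 0.203
vertex -2.861 2.825 0.766
endloop
endfacet
facet normal 0.456 -0.150 0.877
outer loop
vertex -2.916 2.18 0.684
vertex -2.861 2.825 0.766
vertex -3.389 2.513 0.987
endloop
endfacet
facet normal 0.184 -0.976 0.116
outer loop
vertex -3.108 2.071 0.071
vertex -2.916 2.18 0.684
vertex -3.542 2.047 0.557
endloop
endfacet
facet normal -0.093 -0.466 -0.880
outer loop
vertex -3.171 2.647 -0.227
vertex -3.108 2.071 0.071
vertex -3.699 2.335 -0.006
endloop
endfacet
facet normal 0.005 0.677 -0.736
outer loop
vertex -3.018 3.113 0.203
vertex -3.171 2.647 -0.227
vertex -3.644 2.98 0.076
endloop
endfacet
facet normal 0.344 0.871 0.350
outer loop
vertex -2.861 2.825 0.766
vertex -3.018 3.113 0.203
vertex -3.452 3.089 0.689
endloop
endfacet
facet normal 0.722 0.195 -0.664
outer loop
vertex 0.962 -1.519 -2.473
vertex 0.265 -1.563 -3.243
vertex 0.458 -0.659 -2.768
endloop
endfacet
facet normal 0.494 0.527 0.692
outer loop
vertex 0.962 -1.519 -2.473
vertex 0.458 -0.659 -2.768
vertex -0.569 -1.933 -1.066
endloop
endfacet
facet normal 0.494 0.527 0.692
outer loop
vertex -0.569 -1.933 -1.066
vertex 0.458 -0.659 -2.768
vertex -1.073 -1.073 -1.361
endloop
endfacet
facet normal -0.722 -0.196 0.663
outer loop
vertex -0.569 -1.933 -1.066
vertex -1.073 -1.073 -1.361
vertex -1.265 -1.977 -1.837
endloop
endfacet
facet normal 0.722 0.195 -0.664
outer loop
vertex 0.458 -0.659 -2.768
vertex 0.265 -1.563 -3.243
vertex -0.239 -0.702 -3.539
endloop
endfacet
facet normal -0.172 0.980 0.101
outer loop
vertex 0.458 -0.659 -2.768
vertex -0.239 -0.702 -3.539
vertex -1.073 -1.073 -1.361
endloop
endfacet
facet normal -0.172 0.980 0.101
outer loop
vertex -1.073 -1.073 -1.361
vertex -0.239 -0.702 -3.539
vertex -1.769 -1.116 -2.132
endloop
endfacet
facet normal -0.722 -0.196 0.663
outer loop
vertex -1.073 -1.073 -1.361
vertex -1.769 -1.116 -2.132
vertex -1.265 -1.977 -1.837
endloop
endfacet
facet normal 0.722 0.195 -0.663
outer loop
vertex -0.239 -0.702 -3.539
vertex 0.265 -1.563 -3.243
vertex -0.431 -1.607 -4.014
endloop
endfacet
facet normal -0.667 0.452 -0.592
outer loop
vertex -0.239 -0.702 -3.539
vertex -0.431 -1.607 -4.014
vertex -1.769 -1.116 -2.132
endloop
endfacet
facet normal -0.667 0.453 -0.592
outer loop
vertex -1.769 -1.116 -2.132
vertex -0.431 -1.607 -4.014
vertex -1.962 -2.021 -2.607
endloop
endfacet
facet normal -0.722 -0.195 0.664
outer loop
vertex -1.769 -1.116 -2.132
vertex -1.962 -2.021 -2.607
vertex -1.265 -1.977 -1.837
endloop
endfacet
facet normal 0.722 0.196 -0.663
outer loop
vertex -0.431 -1.607 -4.014
vertex 0.265 -1.563 -3.243
vertex 0.073 -2.467 -3.719
endloop
endfacet
facet normal -0.494 -0.527 -0.692
outer loop
vertex -0.431 -1.607 -4.014
vertex 0.073 -2.467 -3.719
vertex -1.962 -2.021 -2.607
endloop
endfacet
facet normal -0.494 -0.527 -0.692
outer loop
vertex -1.962 -2.021 -2.607
vertex 0.073 -2.467 -3.719
vertex -1.458 -2.881 -2.312
endloop
endfacet
facet normal -0.722 -0.195 0.664
outer loop
vertex -1.962 -2.021 -2.607
vertex -1.458 -2.881 -2.312
vertex -1.265 -1.977 -1.837
endloop
endfacet
facet normal 0.722 0.196 -0.663
outer loop
vertex 0.073 -2.467 -3.719
vertex 0.265 -1.563 -3.243
vertex 0.769 -2.424 -2.948
endloop
endfacet
facet normal 0.172 -0.980 -0.101
outer loop
vertex 0.073 -2.467 -3.719
vertex 0.769 -2.424 -2.948
vertex -1.458 -2.881 -2.312
endloop
endfacet
facet normal 0.172 -0.980 -0.101
outer loop
vertex -1.458 -2.881 -2.312
vertex 0.769 -2.424 -2.948
vertex -0.761 -2.838 -1.541
endloop
endfacet
facet normal -0.722 -0.195 0.664
outer loop
vertex -1.458 -2.881 -2.312
vertex -0.761 -2.838 -1.541
vertex -1.265 -1.977 -1.837
endloop
endfacet
facet normal 0.722 0.195 -0.664
outer loop
vertex 0.769 -2.424 -2.948
vertex 0.265 -1.563 -3.243
vertex 0.962 -1.519 -2.473
endloop
endfacet
facet normal 0.667 -0.453 0.592
outer loop
vertex 0.769 -2.424 -2.948
vertex 0.962 -1.519 -2.473
vertex -0.761 -2.838 -1.541
endloop
endfacet
facet normal 0.667 -0.452 0.592
outer loop
vertex -0.761 -2.838 -1.541
vertex 0.962 -1.519 -2.473
vertex -0.569 -1.933 -1.066
endloop
endfacet
facet normal -0.722 -0.195 0.663
outer loop
vertex -0.761 -2.838 -1.541
vertex -0.569 -1.933 -1.066
vertex -1.265 -1.977 -1.837
endloop
endfacet

endsolid


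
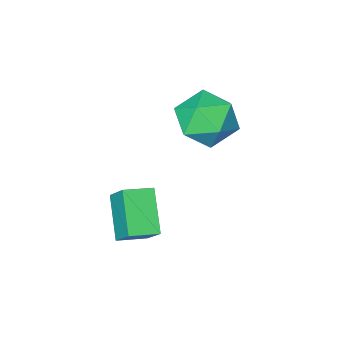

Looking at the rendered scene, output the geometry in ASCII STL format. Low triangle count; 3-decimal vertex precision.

solid 
facet normal -0.088 0.928 -0.363
outer loop
vertex -3.121 -1.527 -1.042
vertex -4.199 -1.403 -0.463
vertex -3.156 -1.082 0.105
endloop
endfacet
facet normal 0.598 0.753 -0.274
outer loop
vertex -3.121 -1.527 -1.042
vertex -3.156 -1.082 0.105
vertex -2.285 -1.89 -0.215
endloop
endfacet
facet normal 0.729 0.170 -0.663
outer loop
vertex -3.121 -1.527 -1.042
vertex -2.285 -1.89 -0.215
vertex -2.79 -2.71 -0.981
endloop
endfacet
facet normal 0.124 -0.016 -0.992
outer loop
vertex -3.121 -1.527 -1.042
vertex -2.79 -2.71 -0.981
vertex -3.973 -2.409 -1.134
endloop
endfacet
facet normal -0.381 0.452 -0.806
outer loop
vertex -3.121 -1.527 -1.042
vertex -3.973 -2.409 -1.134
vertex -4.199 -1.403 -0.463
endloop
endfacet
facet normal 0.696 0.587 0.414
outer loop
vertex -2.285 -1.89 -0.215
vertex -3.156 -1.082 0.105
vertex -2.847 -1.991 0.874
endloop
endfacet
facet normal -0.414 0.869 0.270
outer loop
vertex -3.156 -1.082 0.105
vertex -4.199 -1.403 -0.463
vertex -4.03 -1.69 0.721
endloop
endfacet
facet normal -0.888 0.100 -0.449
outer loop
vertex -4.199 -1.403 -0.463
vertex -3.973 -2.409 -1.134
vertex -4.535 -2.51 -0.045
endloop
endfacet
facet normal -0.071 -0.658 -0.750
outer loop
vertex -3.973 -2.409 -1.134
vertex -2.79 -2.71 -0.981
vertex -3.664 -3.318 -0.365
endloop
endfacet
facet normal 0.909 -0.357 -0.216
outer loop
vertex -2.79 -2.71 -0.981
vertex -2.285 -1.89 -0.215
vertex -2.621 -2.997 0.203
endloop
endfacet
facet normal -0.124 0.016 0.992
outer loop
vertex -3.699 -2.873 0.782
vertex -2.847 -1.991 0.874
vertex -4.03 -1.69 0.721
endloop
endfacet
facet normal -0.729 -0.170 0.663
outer loop
vertex -3.699 -2.873 0.782
vertex -4.03 -1.69 0.721
vertex -4.535 -2.51 -0.045
endloop
endfacet
facet normal -0.598 -0.753 0.274
outer loop
vertex -3.699 -2.873 0.782
vertex -4.535 -2.51 -0.045
vertex -3.664 -3.318 -0.365
endloop
endfacet
facet normal 0.088 -0.928 0.363
outer loop
vertex -3.699 -2.873 0.782
vertex -3.664 -3.318 -0.365
vertex -2.621 -2.997 0.203
endloop
endfacet
facet normal 0.381 -0.452 0.806
outer loop
vertex -3.699 -2.873 0.782
vertex -2.621 -2.997 0.203
vertex -2.847 -1.991 0.874
endloop
endfacet
facet normal 0.071 0.658 0.750
outer loop
vertex -4.03 -1.69 0.721
vertex -2.847 -1.991 0.874
vertex -3.156 -1.082 0.105
endloop
endfacet
facet normal -0.909 0.357 0.216
outer loop
vertex -4.535 -2.51 -0.045
vertex -4.03 -1.69 0.721
vertex -4.199 -1.403 -0.463
endloop
endfacet
facet normal -0.696 -0.587 -0.414
outer loop
vertex -3.664 -3.318 -0.365
vertex -4.535 -2.51 -0.045
vertex -3.973 -2.409 -1.134
endloop
endfacet
facet normal 0.414 -0.869 -0.270
outer loop
vertex -2.621 -2.997 0.203
vertex -3.664 -3.318 -0.365
vertex -2.79 -2.71 -0.981
endloop
endfacet
facet normal 0.888 -0.100 0.449
outer loop
vertex -2.847 -1.991 0.874
vertex -2.621 -2.997 0.203
vertex -2.285 -1.89 -0.215
endloop
endfacet
facet normal -0.948 0.266 -0.176
outer loop
vertex -0.648 -1.96 -2.577
vertex -0.587 -1.05 -1.529
vertex -0.086 -0.701 -3.703
endloop
endfacet
facet normal -0.043 -0.655 -0.754
outer loop
vertex 0.947 -0.99 -3.511
vertex -0.648 -1.96 -2.577
vertex -0.086 -0.701 -3.703
endloop
endfacet
facet normal -0.948 0.265 -0.176
outer loop
vertex -0.086 -0.701 -3.703
vertex -0.587 -1.05 -1.529
vertex -0.026 0.21 -2.655
endloop
endfacet
facet normal 0.315 0.707 -0.633
outer loop
vertex -0.026 0.21 -2.655
vertex 0.947 -0.99 -3.511
vertex -0.086 -0.701 -3.703
endloop
endfacet
facet normal -0.315 -0.707 0.633
outer loop
vertex -0.648 -1.96 -2.577
vertex 0.446 -1.339 -1.337
vertex -0.587 -1.05 -1.529
endloop
endfacet
facet normal -0.044 -0.655 -0.754
outer loop
vertex 0.386 -2.25 -2.385
vertex -0.648 -1.96 -2.577
vertex 0.947 -0.99 -3.511
endloop
endfacet
facet normal -0.316 -0.707 0.633
outer loop
vertex 0.386 -2.25 -2.385
vertex 0.446 -1.339 -1.337
vertex -0.648 -1.96 -2.577
endloop
endfacet
facet normal 0.043 0.655 0.754
outer loop
vertex -0.587 -1.05 -1.529
vertex 0.446 -1.339 -1.337
vertex -0.026 0.21 -2.655
endloop
endfacet
facet normal 0.316 0.707 -0.633
outer loop
vertex 1.008 -0.08 -2.463
vertex 0.947 -0.99 -3.511
vertex -0.026 0.21 -2.655
endloop
endfacet
facet normal 0.044 0.655 0.754
outer loop
vertex -0.026 0.21 -2.655
vertex 0.446 -1.339 -1.337
vertex 1.008 -0.08 -2.463
endloop
endfacet
facet normal 0.948 -0.265 0.175
outer loop
vertex 1.008 -0.08 -2.463
vertex 0.386 -2.25 -2.385
vertex 0.947 -0.99 -3.511
endloop
endfacet
facet normal 0.948 -0.265 0.176
outer loop
vertex 0.446 -1.339 -1.337
vertex 0.386 -2.25 -2.385
vertex 1.008 -0.08 -2.463
endloop
endfacet

endsolid


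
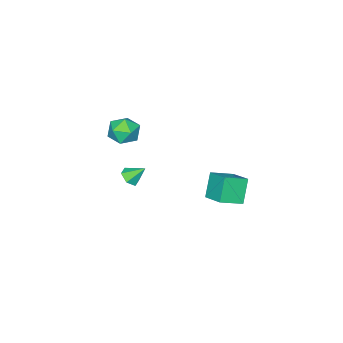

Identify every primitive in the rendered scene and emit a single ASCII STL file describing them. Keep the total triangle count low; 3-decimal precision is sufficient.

solid 
facet normal -0.187 0.628 0.755
outer loop
vertex -3.479 -2.821 3.299
vertex -2.829 -3.36 3.908
vertex -2.47 -2.567 3.337
endloop
endfacet
facet normal -0.247 0.961 0.127
outer loop
vertex -3.479 -2.821 3.299
vertex -2.47 -2.567 3.337
vertex -2.971 -2.575 2.424
endloop
endfacet
facet normal -0.741 0.620 -0.256
outer loop
vertex -3.479 -2.821 3.299
vertex -2.971 -2.575 2.424
vertex -3.64 -3.372 2.431
endloop
endfacet
facet normal -0.988 0.076 0.135
outer loop
vertex -3.479 -2.821 3.299
vertex -3.64 -3.372 2.431
vertex -3.552 -3.858 3.348
endloop
endfacet
facet normal -0.645 0.081 0.760
outer loop
vertex -3.479 -2.821 3.299
vertex -3.552 -3.858 3.348
vertex -2.829 -3.36 3.908
endloop
endfacet
facet normal 0.377 0.901 -0.215
outer loop
vertex -2.971 -2.575 2.424
vertex -2.47 -2.567 3.337
vertex -2.008 -2.962 2.492
endloop
endfacet
facet normal 0.475 0.362 0.802
outer loop
vertex -2.47 -2.567 3.337
vertex -2.829 -3.36 3.908
vertex -1.92 -3.448 3.409
endloop
endfacet
facet normal -0.267 -0.523 0.810
outer loop
vertex -2.829 -3.36 3.908
vertex -3.552 -3.858 3.348
vertex -2.589 -4.245 3.416
endloop
endfacet
facet normal -0.823 -0.530 -0.202
outer loop
vertex -3.552 -3.858 3.348
vertex -3.64 -3.372 2.431
vertex -3.09 -4.253 2.503
endloop
endfacet
facet normal -0.425 0.349 -0.835
outer loop
vertex -3.64 -3.372 2.431
vertex -2.971 -2.575 2.424
vertex -2.731 -3.46 1.932
endloop
endfacet
facet normal 0.988 -0.076 -0.135
outer loop
vertex -2.081 -3.999 2.541
vertex -2.008 -2.962 2.492
vertex -1.92 -3.448 3.409
endloop
endfacet
facet normal 0.741 -0.620 0.256
outer loop
vertex -2.081 -3.999 2.541
vertex -1.92 -3.448 3.409
vertex -2.589 -4.245 3.416
endloop
endfacet
facet normal 0.247 -0.961 -0.127
outer loop
vertex -2.081 -3.999 2.541
vertex -2.589 -4.245 3.416
vertex -3.09 -4.253 2.503
endloop
endfacet
facet normal 0.187 -0.628 -0.755
outer loop
vertex -2.081 -3.999 2.541
vertex -3.09 -4.253 2.503
vertex -2.731 -3.46 1.932
endloop
endfacet
facet normal 0.645 -0.081 -0.760
outer loop
vertex -2.081 -3.999 2.541
vertex -2.731 -3.46 1.932
vertex -2.008 -2.962 2.492
endloop
endfacet
facet normal 0.823 0.530 0.202
outer loop
vertex -1.92 -3.448 3.409
vertex -2.008 -2.962 2.492
vertex -2.47 -2.567 3.337
endloop
endfacet
facet normal 0.425 -0.349 0.835
outer loop
vertex -2.589 -4.245 3.416
vertex -1.92 -3.448 3.409
vertex -2.829 -3.36 3.908
endloop
endfacet
facet normal -0.377 -0.901 0.215
outer loop
vertex -3.09 -4.253 2.503
vertex -2.589 -4.245 3.416
vertex -3.552 -3.858 3.348
endloop
endfacet
facet normal -0.475 -0.362 -0.802
outer loop
vertex -2.731 -3.46 1.932
vertex -3.09 -4.253 2.503
vertex -3.64 -3.372 2.431
endloop
endfacet
facet normal 0.267 0.523 -0.810
outer loop
vertex -2.008 -2.962 2.492
vertex -2.731 -3.46 1.932
vertex -2.971 -2.575 2.424
endloop
endfacet
facet normal -0.484 -0.216 0.848
outer loop
vertex -2.802 3.973 2.871
vertex -4.024 4.585 2.33
vertex -3.235 2.578 2.269
endloop
endfacet
facet normal 0.831 -0.417 0.368
outer loop
vertex -2.436 2.935 0.87
vertex -2.802 3.973 2.871
vertex -3.235 2.578 2.269
endloop
endfacet
facet normal -0.484 -0.216 0.848
outer loop
vertex -3.235 2.578 2.269
vertex -4.024 4.585 2.33
vertex -4.456 3.19 1.728
endloop
endfacet
facet normal -0.274 -0.883 -0.382
outer loop
vertex -4.456 3.19 1.728
vertex -2.436 2.935 0.87
vertex -3.235 2.578 2.269
endloop
endfacet
facet normal 0.273 0.883 0.381
outer loop
vertex -2.802 3.973 2.871
vertex -3.225 4.942 0.931
vertex -4.024 4.585 2.33
endloop
endfacet
facet normal 0.831 -0.416 0.368
outer loop
vertex -2.004 4.33 1.472
vertex -2.802 3.973 2.871
vertex -2.436 2.935 0.87
endloop
endfacet
facet normal 0.274 0.883 0.381
outer loop
vertex -2.004 4.33 1.472
vertex -3.225 4.942 0.931
vertex -2.802 3.973 2.871
endloop
endfacet
facet normal -0.831 0.416 -0.368
outer loop
vertex -4.024 4.585 2.33
vertex -3.225 4.942 0.931
vertex -4.456 3.19 1.728
endloop
endfacet
facet normal -0.273 -0.883 -0.381
outer loop
vertex -3.658 3.547 0.329
vertex -2.436 2.935 0.87
vertex -4.456 3.19 1.728
endloop
endfacet
facet normal -0.831 0.417 -0.368
outer loop
vertex -4.456 3.19 1.728
vertex -3.225 4.942 0.931
vertex -3.658 3.547 0.329
endloop
endfacet
facet normal 0.484 0.216 -0.848
outer loop
vertex -3.658 3.547 0.329
vertex -2.004 4.33 1.472
vertex -2.436 2.935 0.87
endloop
endfacet
facet normal 0.484 0.216 -0.848
outer loop
vertex -3.225 4.942 0.931
vertex -2.004 4.33 1.472
vertex -3.658 3.547 0.329
endloop
endfacet
facet normal 0.371 -0.608 -0.702
outer loop
vertex -1.459 -2.005 0.001
vertex -2.074 -2.312 -0.058
vertex -1.922 -1.766 -0.451
endloop
endfacet
facet normal 0.414 0.909 0.056
outer loop
vertex -1.459 -2.005 0.001
vertex -1.922 -1.766 -0.451
vertex -2.526 -1.568 0.798
endloop
endfacet
facet normal 0.370 -0.608 -0.702
outer loop
vertex -1.922 -1.766 -0.451
vertex -2.074 -2.312 -0.058
vertex -2.537 -2.072 -0.51
endloop
endfacet
facet normal -0.396 0.858 -0.327
outer loop
vertex -1.922 -1.766 -0.451
vertex -2.537 -2.072 -0.51
vertex -2.526 -1.568 0.798
endloop
endfacet
facet normal 0.369 -0.610 -0.702
outer loop
vertex -2.537 -2.072 -0.51
vertex -2.074 -2.312 -0.058
vertex -2.69 -2.618 -0.116
endloop
endfacet
facet normal -0.973 0.218 -0.076
outer loop
vertex -2.537 -2.072 -0.51
vertex -2.69 -2.618 -0.116
vertex -2.526 -1.568 0.798
endloop
endfacet
facet normal 0.369 -0.610 -0.701
outer loop
vertex -2.69 -2.618 -0.116
vertex -2.074 -2.312 -0.058
vertex -2.227 -2.857 0.336
endloop
endfacet
facet normal -0.740 -0.372 0.561
outer loop
vertex -2.69 -2.618 -0.116
vertex -2.227 -2.857 0.336
vertex -2.526 -1.568 0.798
endloop
endfacet
facet normal 0.369 -0.610 -0.701
outer loop
vertex -2.227 -2.857 0.336
vertex -2.074 -2.312 -0.058
vertex -1.611 -2.551 0.394
endloop
endfacet
facet normal 0.071 -0.322 0.944
outer loop
vertex -2.227 -2.857 0.336
vertex -1.611 -2.551 0.394
vertex -2.526 -1.568 0.798
endloop
endfacet
facet normal 0.371 -0.608 -0.702
outer loop
vertex -1.611 -2.551 0.394
vertex -2.074 -2.312 -0.058
vertex -1.459 -2.005 0.001
endloop
endfacet
facet normal 0.648 0.318 0.692
outer loop
vertex -1.611 -2.551 0.394
vertex -1.459 -2.005 0.001
vertex -2.526 -1.568 0.798
endloop
endfacet

endsolid


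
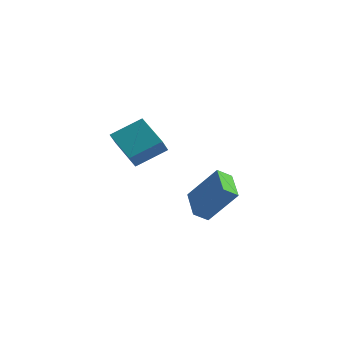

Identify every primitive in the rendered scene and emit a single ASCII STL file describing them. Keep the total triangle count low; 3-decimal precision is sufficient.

solid 
facet normal -0.512 0.825 0.240
outer loop
vertex 1.68 -0.685 4.116
vertex 2.2 -0.221 3.629
vertex 0.407 -0.994 2.462
endloop
endfacet
facet normal -0.612 -0.545 0.573
outer loop
vertex 1.24 -2.339 2.071
vertex 1.68 -0.685 4.116
vertex 0.407 -0.994 2.462
endloop
endfacet
facet normal -0.512 0.825 0.240
outer loop
vertex 0.407 -0.994 2.462
vertex 2.2 -0.221 3.629
vertex 0.927 -0.53 1.975
endloop
endfacet
facet normal -0.604 -0.146 -0.784
outer loop
vertex 0.927 -0.53 1.975
vertex 1.24 -2.339 2.071
vertex 0.407 -0.994 2.462
endloop
endfacet
facet normal 0.604 0.146 0.784
outer loop
vertex 1.68 -0.685 4.116
vertex 3.033 -1.566 3.238
vertex 2.2 -0.221 3.629
endloop
endfacet
facet normal -0.612 -0.545 0.573
outer loop
vertex 2.513 -2.03 3.725
vertex 1.68 -0.685 4.116
vertex 1.24 -2.339 2.071
endloop
endfacet
facet normal 0.604 0.146 0.784
outer loop
vertex 2.513 -2.03 3.725
vertex 3.033 -1.566 3.238
vertex 1.68 -0.685 4.116
endloop
endfacet
facet normal 0.612 0.545 -0.573
outer loop
vertex 2.2 -0.221 3.629
vertex 3.033 -1.566 3.238
vertex 0.927 -0.53 1.975
endloop
endfacet
facet normal -0.604 -0.146 -0.784
outer loop
vertex 1.76 -1.875 1.584
vertex 1.24 -2.339 2.071
vertex 0.927 -0.53 1.975
endloop
endfacet
facet normal 0.612 0.545 -0.573
outer loop
vertex 0.927 -0.53 1.975
vertex 3.033 -1.566 3.238
vertex 1.76 -1.875 1.584
endloop
endfacet
facet normal 0.512 -0.825 -0.240
outer loop
vertex 1.76 -1.875 1.584
vertex 2.513 -2.03 3.725
vertex 1.24 -2.339 2.071
endloop
endfacet
facet normal 0.512 -0.825 -0.240
outer loop
vertex 3.033 -1.566 3.238
vertex 2.513 -2.03 3.725
vertex 1.76 -1.875 1.584
endloop
endfacet
facet normal -0.751 0.490 0.444
outer loop
vertex -3.278 2.424 5.045
vertex -3.32 3.153 4.169
vertex -4.452 1.368 4.224
endloop
endfacet
facet normal 0.037 -0.639 0.769
outer loop
vertex -3.04 0.447 3.391
vertex -3.278 2.424 5.045
vertex -4.452 1.368 4.224
endloop
endfacet
facet normal -0.751 0.490 0.443
outer loop
vertex -4.452 1.368 4.224
vertex -3.32 3.153 4.169
vertex -4.494 2.096 3.348
endloop
endfacet
facet normal -0.659 -0.593 -0.462
outer loop
vertex -4.494 2.096 3.348
vertex -3.04 0.447 3.391
vertex -4.452 1.368 4.224
endloop
endfacet
facet normal 0.659 0.593 0.462
outer loop
vertex -3.278 2.424 5.045
vertex -1.908 2.232 3.336
vertex -3.32 3.153 4.169
endloop
endfacet
facet normal 0.037 -0.639 0.769
outer loop
vertex -1.866 1.504 4.212
vertex -3.278 2.424 5.045
vertex -3.04 0.447 3.391
endloop
endfacet
facet normal 0.659 0.594 0.462
outer loop
vertex -1.866 1.504 4.212
vertex -1.908 2.232 3.336
vertex -3.278 2.424 5.045
endloop
endfacet
facet normal -0.037 0.638 -0.769
outer loop
vertex -3.32 3.153 4.169
vertex -1.908 2.232 3.336
vertex -4.494 2.096 3.348
endloop
endfacet
facet normal -0.659 -0.593 -0.462
outer loop
vertex -3.082 1.176 2.515
vertex -3.04 0.447 3.391
vertex -4.494 2.096 3.348
endloop
endfacet
facet normal -0.037 0.639 -0.768
outer loop
vertex -4.494 2.096 3.348
vertex -1.908 2.232 3.336
vertex -3.082 1.176 2.515
endloop
endfacet
facet normal 0.751 -0.490 -0.443
outer loop
vertex -3.082 1.176 2.515
vertex -1.866 1.504 4.212
vertex -3.04 0.447 3.391
endloop
endfacet
facet normal 0.751 -0.490 -0.443
outer loop
vertex -1.908 2.232 3.336
vertex -1.866 1.504 4.212
vertex -3.082 1.176 2.515
endloop
endfacet

endsolid


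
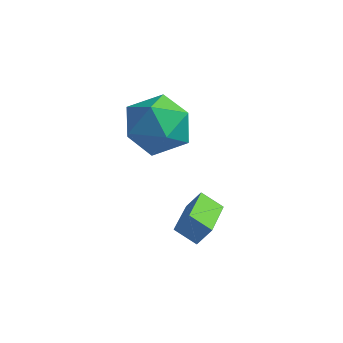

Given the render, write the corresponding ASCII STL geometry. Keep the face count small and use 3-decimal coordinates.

solid 
facet normal -0.265 0.951 0.157
outer loop
vertex -2.719 -0.438 2.163
vertex -3.914 -0.755 2.065
vertex -3.354 -0.781 3.172
endloop
endfacet
facet normal 0.346 0.800 0.490
outer loop
vertex -2.719 -0.438 2.163
vertex -3.354 -0.781 3.172
vertex -2.192 -1.182 3.005
endloop
endfacet
facet normal 0.816 0.578 0.000
outer loop
vertex -2.719 -0.438 2.163
vertex -2.192 -1.182 3.005
vertex -2.034 -1.404 1.794
endloop
endfacet
facet normal 0.494 0.593 -0.636
outer loop
vertex -2.719 -0.438 2.163
vertex -2.034 -1.404 1.794
vertex -3.098 -1.14 1.214
endloop
endfacet
facet normal -0.174 0.824 -0.540
outer loop
vertex -2.719 -0.438 2.163
vertex -3.098 -1.14 1.214
vertex -3.914 -0.755 2.065
endloop
endfacet
facet normal 0.224 0.258 0.940
outer loop
vertex -2.192 -1.182 3.005
vertex -3.354 -0.781 3.172
vertex -3.062 -1.96 3.426
endloop
endfacet
facet normal -0.766 0.504 0.399
outer loop
vertex -3.354 -0.781 3.172
vertex -3.914 -0.755 2.065
vertex -4.126 -1.696 2.846
endloop
endfacet
facet normal -0.618 0.298 -0.727
outer loop
vertex -3.914 -0.755 2.065
vertex -3.098 -1.14 1.214
vertex -3.968 -1.918 1.635
endloop
endfacet
facet normal 0.463 -0.076 -0.883
outer loop
vertex -3.098 -1.14 1.214
vertex -2.034 -1.404 1.794
vertex -2.806 -2.319 1.468
endloop
endfacet
facet normal 0.984 -0.100 0.147
outer loop
vertex -2.034 -1.404 1.794
vertex -2.192 -1.182 3.005
vertex -2.246 -2.345 2.575
endloop
endfacet
facet normal -0.494 -0.593 0.636
outer loop
vertex -3.441 -2.662 2.477
vertex -3.062 -1.96 3.426
vertex -4.126 -1.696 2.846
endloop
endfacet
facet normal -0.816 -0.578 -0.000
outer loop
vertex -3.441 -2.662 2.477
vertex -4.126 -1.696 2.846
vertex -3.968 -1.918 1.635
endloop
endfacet
facet normal -0.346 -0.800 -0.490
outer loop
vertex -3.441 -2.662 2.477
vertex -3.968 -1.918 1.635
vertex -2.806 -2.319 1.468
endloop
endfacet
facet normal 0.265 -0.951 -0.157
outer loop
vertex -3.441 -2.662 2.477
vertex -2.806 -2.319 1.468
vertex -2.246 -2.345 2.575
endloop
endfacet
facet normal 0.174 -0.824 0.540
outer loop
vertex -3.441 -2.662 2.477
vertex -2.246 -2.345 2.575
vertex -3.062 -1.96 3.426
endloop
endfacet
facet normal -0.463 0.076 0.883
outer loop
vertex -4.126 -1.696 2.846
vertex -3.062 -1.96 3.426
vertex -3.354 -0.781 3.172
endloop
endfacet
facet normal -0.984 0.100 -0.147
outer loop
vertex -3.968 -1.918 1.635
vertex -4.126 -1.696 2.846
vertex -3.914 -0.755 2.065
endloop
endfacet
facet normal -0.224 -0.258 -0.940
outer loop
vertex -2.806 -2.319 1.468
vertex -3.968 -1.918 1.635
vertex -3.098 -1.14 1.214
endloop
endfacet
facet normal 0.766 -0.504 -0.399
outer loop
vertex -2.246 -2.345 2.575
vertex -2.806 -2.319 1.468
vertex -2.034 -1.404 1.794
endloop
endfacet
facet normal 0.618 -0.298 0.727
outer loop
vertex -3.062 -1.96 3.426
vertex -2.246 -2.345 2.575
vertex -2.192 -1.182 3.005
endloop
endfacet
facet normal -0.820 -0.170 0.546
outer loop
vertex -1.093 -2.903 -0.255
vertex -1.71 -1.17 -0.643
vertex -1.468 -3.182 -0.905
endloop
endfacet
facet normal 0.328 -0.922 0.207
outer loop
vertex -0.73 -3.03 -1.397
vertex -1.093 -2.903 -0.255
vertex -1.468 -3.182 -0.905
endloop
endfacet
facet normal -0.820 -0.170 0.546
outer loop
vertex -1.468 -3.182 -0.905
vertex -1.71 -1.17 -0.643
vertex -2.085 -1.449 -1.293
endloop
endfacet
facet normal -0.469 -0.349 -0.811
outer loop
vertex -2.085 -1.449 -1.293
vertex -0.73 -3.03 -1.397
vertex -1.468 -3.182 -0.905
endloop
endfacet
facet normal 0.469 0.349 0.811
outer loop
vertex -1.093 -2.903 -0.255
vertex -0.972 -1.018 -1.135
vertex -1.71 -1.17 -0.643
endloop
endfacet
facet normal 0.328 -0.922 0.207
outer loop
vertex -0.355 -2.751 -0.747
vertex -1.093 -2.903 -0.255
vertex -0.73 -3.03 -1.397
endloop
endfacet
facet normal 0.469 0.349 0.811
outer loop
vertex -0.355 -2.751 -0.747
vertex -0.972 -1.018 -1.135
vertex -1.093 -2.903 -0.255
endloop
endfacet
facet normal -0.328 0.922 -0.207
outer loop
vertex -1.71 -1.17 -0.643
vertex -0.972 -1.018 -1.135
vertex -2.085 -1.449 -1.293
endloop
endfacet
facet normal -0.469 -0.349 -0.811
outer loop
vertex -1.347 -1.297 -1.785
vertex -0.73 -3.03 -1.397
vertex -2.085 -1.449 -1.293
endloop
endfacet
facet normal -0.328 0.922 -0.207
outer loop
vertex -2.085 -1.449 -1.293
vertex -0.972 -1.018 -1.135
vertex -1.347 -1.297 -1.785
endloop
endfacet
facet normal 0.820 0.170 -0.546
outer loop
vertex -1.347 -1.297 -1.785
vertex -0.355 -2.751 -0.747
vertex -0.73 -3.03 -1.397
endloop
endfacet
facet normal 0.820 0.170 -0.546
outer loop
vertex -0.972 -1.018 -1.135
vertex -0.355 -2.751 -0.747
vertex -1.347 -1.297 -1.785
endloop
endfacet

endsolid
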